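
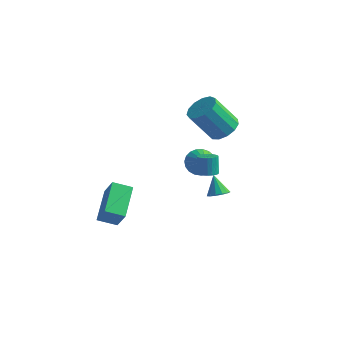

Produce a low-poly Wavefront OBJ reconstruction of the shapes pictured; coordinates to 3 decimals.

v -1.498 -2.881 -1.334
v -2.445 -3.337 -0.948
v -1.998 -1.119 -0.482
v -2.946 -1.575 -0.096
v -0.794 -3.285 -0.084
v -1.742 -3.741 0.302
v -1.295 -1.523 0.768
v -2.242 -1.979 1.154
v 1.608 2.549 -1.595
v 2.175 2.513 -1.3
v 1.092 2.991 -0.545
v 2.158 2.842 -1.447
v 1.966 3.078 -1.641
v 1.661 3.146 -1.82
v 1.338 3.025 -1.927
v 1.102 2.753 -1.929
v 1.026 2.416 -1.825
v 1.135 2.121 -1.647
v 1.394 1.963 -1.453
v 1.721 1.991 -1.304
v 2.013 2.196 -1.247
v 2.609 -0.816 2.755
v 3.136 -0.735 2.84
v 2.919 -0.364 3.831
v 2.391 -0.444 3.745
v 3.072 -0.539 2.753
v 2.855 -0.167 3.743
v 2.928 -0.39 2.665
v 2.711 -0.019 3.656
v 2.729 -0.315 2.593
v 2.512 0.057 3.584
v 2.51 -0.326 2.55
v 2.292 0.045 3.54
v 2.307 -0.422 2.541
v 2.09 -0.051 3.532
v 2.156 -0.586 2.57
v 1.939 -0.215 3.56
v 2.084 -0.79 2.63
v 1.867 -0.419 3.621
v 2.102 -0.998 2.712
v 1.885 -0.627 3.703
v 2.208 -1.175 2.801
v 1.991 -0.804 3.792
v 2.383 -1.289 2.883
v 2.166 -0.918 3.873
v 2.597 -1.322 2.942
v 2.38 -0.951 3.933
v 2.814 -1.267 2.969
v 2.596 -0.896 3.959
v 2.994 -1.134 2.958
v 2.777 -0.763 3.949
v 3.108 -0.946 2.913
v 2.891 -0.575 3.904
v 1.357 0.837 2.054
v 1.633 0.378 1.42
v 2.003 0.103 2.866
v 1.877 0.621 1.445
v 2.032 0.901 1.575
v 2.069 1.17 1.788
v 1.983 1.381 2.048
v 1.789 1.498 2.308
v 1.521 1.501 2.524
v 1.223 1.389 2.66
v 0.949 1.181 2.69
v 0.746 0.914 2.611
v 0.648 0.633 2.435
v 0.673 0.388 2.194
v 0.816 0.22 1.928
v 1.052 0.159 1.685
v 1.341 0.215 1.505
v 1.167 4.046 2.528
v 1.936 4.182 3.051
v 0.882 3.59 4.755
v 0.113 3.454 4.232
v 1.674 4.642 3.048
v 0.62 4.051 4.753
v 1.251 4.913 2.88
v 0.197 4.321 4.585
v 0.802 4.909 2.601
v -0.253 4.317 4.305
v 0.468 4.63 2.298
v -0.587 4.039 4.003
v 0.356 4.166 2.068
v -0.698 3.575 3.773
v 0.502 3.664 1.984
v -0.552 3.073 3.689
v 0.859 3.283 2.073
v -0.195 2.692 3.777
v 1.314 3.144 2.306
v 0.26 2.553 4.01
v 1.722 3.292 2.609
v 0.668 2.7 4.314
v 1.954 3.678 2.887
v 0.9 3.087 4.592
f 2 4 1
f 5 2 1
f 1 4 3
f 3 5 1
f 2 8 4
f 6 2 5
f 6 8 2
f 4 8 3
f 7 5 3
f 3 8 7
f 7 6 5
f 8 6 7
f 10 9 12
f 10 12 11
f 12 9 13
f 12 13 11
f 13 9 14
f 13 14 11
f 14 9 15
f 14 15 11
f 15 9 16
f 15 16 11
f 16 9 17
f 16 17 11
f 17 9 18
f 17 18 11
f 18 9 19
f 18 19 11
f 19 9 20
f 19 20 11
f 20 9 21
f 20 21 11
f 21 9 10
f 21 10 11
f 23 22 26
f 23 26 24
f 24 26 27
f 24 27 25
f 26 22 28
f 26 28 27
f 27 28 29
f 27 29 25
f 28 22 30
f 28 30 29
f 29 30 31
f 29 31 25
f 30 22 32
f 30 32 31
f 31 32 33
f 31 33 25
f 32 22 34
f 32 34 33
f 33 34 35
f 33 35 25
f 34 22 36
f 34 36 35
f 35 36 37
f 35 37 25
f 36 22 38
f 36 38 37
f 37 38 39
f 37 39 25
f 38 22 40
f 38 40 39
f 39 40 41
f 39 41 25
f 40 22 42
f 40 42 41
f 41 42 43
f 41 43 25
f 42 22 44
f 42 44 43
f 43 44 45
f 43 45 25
f 44 22 46
f 44 46 45
f 45 46 47
f 45 47 25
f 46 22 48
f 46 48 47
f 47 48 49
f 47 49 25
f 48 22 50
f 48 50 49
f 49 50 51
f 49 51 25
f 50 22 52
f 50 52 51
f 51 52 53
f 51 53 25
f 52 22 23
f 52 23 53
f 53 23 24
f 53 24 25
f 55 54 57
f 55 57 56
f 57 54 58
f 57 58 56
f 58 54 59
f 58 59 56
f 59 54 60
f 59 60 56
f 60 54 61
f 60 61 56
f 61 54 62
f 61 62 56
f 62 54 63
f 62 63 56
f 63 54 64
f 63 64 56
f 64 54 65
f 64 65 56
f 65 54 66
f 65 66 56
f 66 54 67
f 66 67 56
f 67 54 68
f 67 68 56
f 68 54 69
f 68 69 56
f 69 54 70
f 69 70 56
f 70 54 55
f 70 55 56
f 72 71 75
f 72 75 73
f 73 75 76
f 73 76 74
f 75 71 77
f 75 77 76
f 76 77 78
f 76 78 74
f 77 71 79
f 77 79 78
f 78 79 80
f 78 80 74
f 79 71 81
f 79 81 80
f 80 81 82
f 80 82 74
f 81 71 83
f 81 83 82
f 82 83 84
f 82 84 74
f 83 71 85
f 83 85 84
f 84 85 86
f 84 86 74
f 85 71 87
f 85 87 86
f 86 87 88
f 86 88 74
f 87 71 89
f 87 89 88
f 88 89 90
f 88 90 74
f 89 71 91
f 89 91 90
f 90 91 92
f 90 92 74
f 91 71 93
f 91 93 92
f 92 93 94
f 92 94 74
f 93 71 72
f 93 72 94
f 94 72 73
f 94 73 74



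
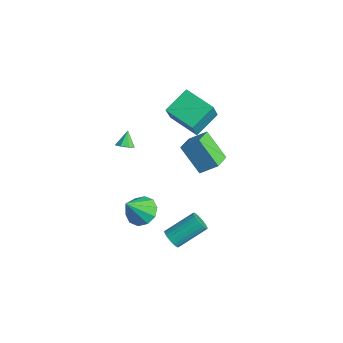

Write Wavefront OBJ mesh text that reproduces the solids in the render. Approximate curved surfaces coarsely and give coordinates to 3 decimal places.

v -4.708 3.027 2.418
v -4.151 2.342 3.986
v -5.065 4.734 3.289
v -4.507 4.05 4.858
v -2.693 3.67 1.982
v -2.135 2.986 3.551
v -3.049 5.378 2.854
v -2.492 4.693 4.422
v -3.215 -1.085 2.974
v -2.711 -0.734 3.06
v -3.725 -0.555 3.806
v -3.015 -0.542 2.751
v -3.437 -0.668 2.573
v -3.728 -1.038 2.63
v -3.719 -1.435 2.888
v -3.414 -1.628 3.198
v -2.993 -1.502 3.376
v -2.702 -1.132 3.319
v 3.789 -2.179 0.732
v 4.064 -1.891 0.194
v 4.387 -0.153 1.29
v 4.111 -0.441 1.828
v 3.813 -1.825 0.164
v 4.136 -0.087 1.26
v 3.558 -1.813 0.22
v 3.881 -0.075 1.316
v 3.338 -1.857 0.354
v 3.661 -0.119 1.451
v 3.187 -1.95 0.546
v 3.509 -0.212 1.642
v 3.127 -2.078 0.766
v 3.45 -0.34 1.863
v 3.168 -2.221 0.981
v 3.491 -0.483 2.077
v 3.304 -2.358 1.158
v 3.626 -0.62 2.254
v 3.513 -2.467 1.27
v 3.836 -0.729 2.366
v 3.764 -2.533 1.3
v 4.087 -0.795 2.396
v 4.019 -2.545 1.244
v 4.342 -0.807 2.34
v 4.239 -2.501 1.109
v 4.562 -0.763 2.206
v 4.391 -2.408 0.918
v 4.713 -0.67 2.014
v 4.45 -2.28 0.697
v 4.773 -0.542 1.794
v 4.409 -2.137 0.483
v 4.732 -0.399 1.579
v 4.274 -2 0.306
v 4.596 -0.262 1.402
v -0.236 0.933 4.339
v 0.471 1.763 5.218
v -0.997 1.992 3.952
v -0.291 2.821 4.831
v 1.171 1.379 2.789
v 1.877 2.208 3.668
v 0.409 2.437 2.402
v 1.116 3.267 3.281
v 1.979 -3.073 2.325
v 2.61 -3.683 1.804
v 2.161 -4.207 3.875
v 2.957 -3.239 2.088
v 2.93 -2.732 2.462
v 2.54 -2.355 2.783
v 1.936 -2.253 2.929
v 1.348 -2.463 2.845
v 1.001 -2.907 2.561
v 1.027 -3.414 2.187
v 1.417 -3.79 1.866
v 2.022 -3.893 1.72
f 2 4 1
f 5 2 1
f 1 4 3
f 3 5 1
f 2 8 4
f 6 2 5
f 6 8 2
f 4 8 3
f 7 5 3
f 3 8 7
f 7 6 5
f 8 6 7
f 10 9 12
f 10 12 11
f 12 9 13
f 12 13 11
f 13 9 14
f 13 14 11
f 14 9 15
f 14 15 11
f 15 9 16
f 15 16 11
f 16 9 17
f 16 17 11
f 17 9 18
f 17 18 11
f 18 9 10
f 18 10 11
f 20 19 23
f 20 23 21
f 21 23 24
f 21 24 22
f 23 19 25
f 23 25 24
f 24 25 26
f 24 26 22
f 25 19 27
f 25 27 26
f 26 27 28
f 26 28 22
f 27 19 29
f 27 29 28
f 28 29 30
f 28 30 22
f 29 19 31
f 29 31 30
f 30 31 32
f 30 32 22
f 31 19 33
f 31 33 32
f 32 33 34
f 32 34 22
f 33 19 35
f 33 35 34
f 34 35 36
f 34 36 22
f 35 19 37
f 35 37 36
f 36 37 38
f 36 38 22
f 37 19 39
f 37 39 38
f 38 39 40
f 38 40 22
f 39 19 41
f 39 41 40
f 40 41 42
f 40 42 22
f 41 19 43
f 41 43 42
f 42 43 44
f 42 44 22
f 43 19 45
f 43 45 44
f 44 45 46
f 44 46 22
f 45 19 47
f 45 47 46
f 46 47 48
f 46 48 22
f 47 19 49
f 47 49 48
f 48 49 50
f 48 50 22
f 49 19 51
f 49 51 50
f 50 51 52
f 50 52 22
f 51 19 20
f 51 20 52
f 52 20 21
f 52 21 22
f 54 56 53
f 57 54 53
f 53 56 55
f 55 57 53
f 54 60 56
f 58 54 57
f 58 60 54
f 56 60 55
f 59 57 55
f 55 60 59
f 59 58 57
f 60 58 59
f 62 61 64
f 62 64 63
f 64 61 65
f 64 65 63
f 65 61 66
f 65 66 63
f 66 61 67
f 66 67 63
f 67 61 68
f 67 68 63
f 68 61 69
f 68 69 63
f 69 61 70
f 69 70 63
f 70 61 71
f 70 71 63
f 71 61 72
f 71 72 63
f 72 61 62
f 72 62 63



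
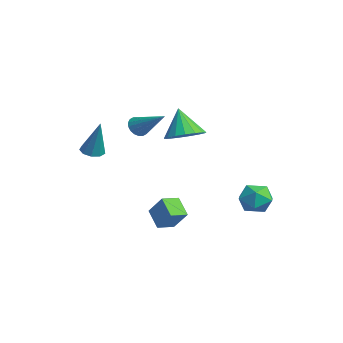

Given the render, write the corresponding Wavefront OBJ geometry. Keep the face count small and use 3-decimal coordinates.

v -2.398 1.589 1.647
v -1.676 0.833 1.919
v -3.142 1.471 3.293
v -1.448 1.277 2.054
v -1.437 1.792 2.096
v -1.647 2.261 2.035
v -2.028 2.575 1.885
v -2.495 2.664 1.68
v -2.939 2.506 1.468
v -3.259 2.138 1.297
v -3.382 1.645 1.206
v -3.28 1.138 1.216
v -2.975 0.735 1.325
v -2.539 0.527 1.508
v -2.07 0.563 1.722
v -4.226 -2.694 0.484
v -3.626 -2.927 0.296
v -3.494 -2.466 2.536
v -3.639 -2.472 0.25
v -3.926 -2.12 0.313
v -4.353 -2.037 0.457
v -4.721 -2.262 0.613
v -4.857 -2.689 0.709
v -4.698 -3.118 0.7
v -4.317 -3.349 0.59
v -3.894 -3.274 0.431
v -0.351 -0.515 -3.675
v -1.314 -0.66 -2.875
v -0.626 0.433 -3.834
v -1.589 0.288 -3.035
v 0.489 -0.088 -2.585
v -0.474 -0.233 -1.786
v 0.214 0.86 -2.745
v -0.749 0.715 -1.945
v 0.629 4.225 -2.301
v 1.128 4.918 -1.783
v 1.412 3.062 -1.497
v 1.911 3.755 -0.979
v 0.931 3.629 -0.829
v 0.448 4.348 -1.326
v 2.092 3.632 -1.954
v 1.609 4.351 -2.451
v 2.033 4.552 -1.568
v 1.315 4.55 -0.874
v 1.225 3.43 -2.406
v 0.507 3.428 -1.712
v -2.006 -0.966 2.641
v -1.605 -1.065 2.152
v -0.494 -0.074 3.699
v -1.715 -0.809 2.093
v -1.883 -0.584 2.143
v -2.075 -0.435 2.291
v -2.253 -0.391 2.509
v -2.382 -0.461 2.753
v -2.437 -0.631 2.974
v -2.407 -0.868 3.13
v -2.297 -1.124 3.189
v -2.129 -1.348 3.139
v -1.937 -1.498 2.991
v -1.759 -1.542 2.773
v -1.63 -1.472 2.53
v -1.575 -1.302 2.308
f 2 1 4
f 2 4 3
f 4 1 5
f 4 5 3
f 5 1 6
f 5 6 3
f 6 1 7
f 6 7 3
f 7 1 8
f 7 8 3
f 8 1 9
f 8 9 3
f 9 1 10
f 9 10 3
f 10 1 11
f 10 11 3
f 11 1 12
f 11 12 3
f 12 1 13
f 12 13 3
f 13 1 14
f 13 14 3
f 14 1 15
f 14 15 3
f 15 1 2
f 15 2 3
f 17 16 19
f 17 19 18
f 19 16 20
f 19 20 18
f 20 16 21
f 20 21 18
f 21 16 22
f 21 22 18
f 22 16 23
f 22 23 18
f 23 16 24
f 23 24 18
f 24 16 25
f 24 25 18
f 25 16 26
f 25 26 18
f 26 16 17
f 26 17 18
f 28 30 27
f 31 28 27
f 27 30 29
f 29 31 27
f 28 34 30
f 32 28 31
f 32 34 28
f 30 34 29
f 33 31 29
f 29 34 33
f 33 32 31
f 34 32 33
f 35 46 40
f 35 40 36
f 35 36 42
f 35 42 45
f 35 45 46
f 36 40 44
f 40 46 39
f 46 45 37
f 45 42 41
f 42 36 43
f 38 44 39
f 38 39 37
f 38 37 41
f 38 41 43
f 38 43 44
f 39 44 40
f 37 39 46
f 41 37 45
f 43 41 42
f 44 43 36
f 48 47 50
f 48 50 49
f 50 47 51
f 50 51 49
f 51 47 52
f 51 52 49
f 52 47 53
f 52 53 49
f 53 47 54
f 53 54 49
f 54 47 55
f 54 55 49
f 55 47 56
f 55 56 49
f 56 47 57
f 56 57 49
f 57 47 58
f 57 58 49
f 58 47 59
f 58 59 49
f 59 47 60
f 59 60 49
f 60 47 61
f 60 61 49
f 61 47 62
f 61 62 49
f 62 47 48
f 62 48 49



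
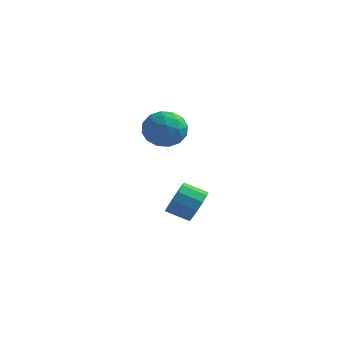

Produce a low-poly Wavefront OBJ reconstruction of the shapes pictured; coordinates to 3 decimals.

v -2.399 1.296 -2.089
v -2.141 1.71 -1.297
v -3.164 1.318 -0.759
v -3.421 0.904 -1.551
v -2.419 2.065 -1.565
v -3.441 1.672 -1.028
v -2.69 2.175 -2
v -3.712 1.783 -1.462
v -2.868 2.007 -2.463
v -3.891 1.614 -1.925
v -2.898 1.613 -2.807
v -3.92 1.22 -2.269
v -2.769 1.118 -2.923
v -3.792 0.726 -2.385
v -2.523 0.68 -2.774
v -3.545 0.288 -2.237
v -2.237 0.438 -2.408
v -3.259 0.045 -1.87
v -2.003 0.468 -1.94
v -3.025 0.076 -1.403
v -1.894 0.761 -1.52
v -2.916 0.369 -0.982
v -1.946 1.224 -1.28
v -2.968 0.832 -0.742
v -2.629 -0.465 2.833
v -1.885 -0.625 3.574
v -3.395 -1.935 3.286
v -2.651 -2.095 4.027
v -3.355 -1.308 4.142
v -2.882 -0.4 3.862
v -2.398 -2.16 2.998
v -1.925 -1.252 2.718
v -1.742 -1.672 3.676
v -2.334 -1.146 4.383
v -2.946 -1.414 2.477
v -3.538 -0.888 3.184
v -2.19 -0.416 3.164
v -3.09 -2.144 3.696
v -3.504 -1.682 3.764
v -3.067 -1.775 4.2
v -2.776 -0.284 3.333
v -2.338 -0.378 3.769
v -3.203 -0.779 4.103
v -2.942 -2.182 3.091
v -2.504 -2.276 3.527
v -2.213 -0.785 2.66
v -1.776 -0.878 3.096
v -2.077 -1.781 2.757
v -1.668 -1.125 3.659
v -2.119 -1.989 3.925
v -1.97 -2.028 3.32
v -1.692 -1.494 3.156
v -2.016 -0.816 4.075
v -2.467 -1.68 4.341
v -2.881 -1.218 4.409
v -2.602 -0.684 4.244
v -1.932 -1.432 4.135
v -2.813 -0.88 2.519
v -3.264 -1.744 2.785
v -2.678 -1.876 2.616
v -2.399 -1.342 2.451
v -3.161 -0.571 2.935
v -3.612 -1.435 3.201
v -3.588 -1.066 3.704
v -3.31 -0.532 3.54
v -3.348 -1.128 2.725
f 2 1 5
f 2 5 3
f 3 5 6
f 3 6 4
f 5 1 7
f 5 7 6
f 6 7 8
f 6 8 4
f 7 1 9
f 7 9 8
f 8 9 10
f 8 10 4
f 9 1 11
f 9 11 10
f 10 11 12
f 10 12 4
f 11 1 13
f 11 13 12
f 12 13 14
f 12 14 4
f 13 1 15
f 13 15 14
f 14 15 16
f 14 16 4
f 15 1 17
f 15 17 16
f 16 17 18
f 16 18 4
f 17 1 19
f 17 19 18
f 18 19 20
f 18 20 4
f 19 1 21
f 19 21 20
f 20 21 22
f 20 22 4
f 21 1 23
f 21 23 22
f 22 23 24
f 22 24 4
f 23 1 2
f 23 2 24
f 24 2 3
f 24 3 4
f 25 62 41
f 62 36 65
f 41 65 30
f 62 65 41
f 25 41 37
f 41 30 42
f 37 42 26
f 41 42 37
f 25 37 46
f 37 26 47
f 46 47 32
f 37 47 46
f 25 46 58
f 46 32 61
f 58 61 35
f 46 61 58
f 25 58 62
f 58 35 66
f 62 66 36
f 58 66 62
f 26 42 53
f 42 30 56
f 53 56 34
f 42 56 53
f 30 65 43
f 65 36 64
f 43 64 29
f 65 64 43
f 36 66 63
f 66 35 59
f 63 59 27
f 66 59 63
f 35 61 60
f 61 32 48
f 60 48 31
f 61 48 60
f 32 47 52
f 47 26 49
f 52 49 33
f 47 49 52
f 28 54 40
f 54 34 55
f 40 55 29
f 54 55 40
f 28 40 38
f 40 29 39
f 38 39 27
f 40 39 38
f 28 38 45
f 38 27 44
f 45 44 31
f 38 44 45
f 28 45 50
f 45 31 51
f 50 51 33
f 45 51 50
f 28 50 54
f 50 33 57
f 54 57 34
f 50 57 54
f 29 55 43
f 55 34 56
f 43 56 30
f 55 56 43
f 27 39 63
f 39 29 64
f 63 64 36
f 39 64 63
f 31 44 60
f 44 27 59
f 60 59 35
f 44 59 60
f 33 51 52
f 51 31 48
f 52 48 32
f 51 48 52
f 34 57 53
f 57 33 49
f 53 49 26
f 57 49 53



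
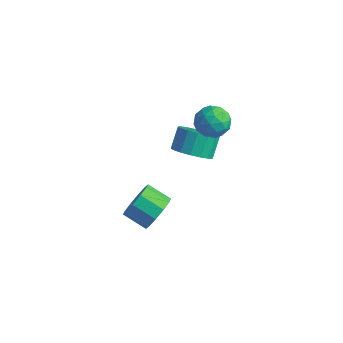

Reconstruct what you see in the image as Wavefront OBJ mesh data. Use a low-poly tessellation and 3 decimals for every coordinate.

v 0.188 -0.143 -3.147
v 0.668 -0.35 -2.271
v -0.529 -0.605 -1.677
v -1.008 -0.397 -2.553
v 0.533 0.266 -2.279
v -0.663 0.011 -1.684
v 0.266 0.726 -2.618
v -0.93 0.471 -2.023
v -0.03 0.854 -3.159
v -1.226 0.599 -2.564
v -0.243 0.601 -3.696
v -1.439 0.347 -3.101
v -0.291 0.065 -4.023
v -1.488 -0.19 -3.429
v -0.157 -0.551 -4.016
v -1.353 -0.806 -3.421
v 0.11 -1.011 -3.677
v -1.086 -1.266 -3.082
v 0.406 -1.139 -3.136
v -0.79 -1.394 -2.541
v 0.619 -0.887 -2.599
v -0.577 -1.141 -2.004
v 1.158 3.261 2.942
v 1.881 3.038 3.511
v 0.979 1.782 2.589
v 1.702 1.559 3.158
v 0.889 1.872 3.527
v 0.999 2.786 3.745
v 1.861 2.034 2.355
v 1.971 2.948 2.573
v 2.315 2.28 3.148
v 1.714 2.18 3.872
v 1.146 2.64 2.228
v 0.545 2.54 2.952
v 1.535 3.28 3.257
v 1.325 1.54 2.843
v 0.847 1.725 3.06
v 1.272 1.594 3.394
v 1.017 3.131 3.395
v 1.442 3.001 3.729
v 0.858 2.315 3.739
v 1.418 1.819 2.371
v 1.843 1.689 2.705
v 1.588 3.226 2.706
v 2.013 3.095 3.04
v 2.002 2.505 2.361
v 2.215 2.703 3.378
v 2.11 1.833 3.171
v 2.204 2.112 2.699
v 2.268 2.65 2.827
v 1.862 2.644 3.804
v 1.757 1.774 3.597
v 1.279 1.959 3.814
v 1.344 2.496 3.942
v 2.117 2.198 3.591
v 1.103 3.046 2.503
v 0.998 2.176 2.296
v 1.516 2.324 2.158
v 1.581 2.861 2.286
v 0.75 2.987 2.929
v 0.645 2.117 2.722
v 0.592 2.17 3.273
v 0.656 2.708 3.401
v 0.743 2.622 2.509
v 0.983 1.423 1.038
v 1.953 1.763 0.967
v 1.727 2.597 1.871
v 0.757 2.257 1.942
v 1.706 2.043 0.646
v 1.48 2.878 1.549
v 1.293 2.182 0.415
v 1.067 3.016 1.318
v 0.809 2.147 0.326
v 0.583 2.981 1.229
v 0.365 1.945 0.401
v 0.139 2.78 1.304
v 0.063 1.625 0.622
v -0.163 2.459 1.525
v -0.029 1.258 0.938
v -0.255 2.092 1.841
v 0.112 0.928 1.277
v -0.115 1.763 2.18
v 0.451 0.713 1.562
v 0.225 1.547 2.465
v 0.913 0.659 1.726
v 0.687 1.494 2.629
v 1.391 0.781 1.733
v 1.165 1.615 2.636
v 1.775 1.05 1.581
v 1.549 1.884 2.484
v 1.978 1.404 1.305
v 1.752 2.238 2.208
f 2 1 5
f 2 5 3
f 3 5 6
f 3 6 4
f 5 1 7
f 5 7 6
f 6 7 8
f 6 8 4
f 7 1 9
f 7 9 8
f 8 9 10
f 8 10 4
f 9 1 11
f 9 11 10
f 10 11 12
f 10 12 4
f 11 1 13
f 11 13 12
f 12 13 14
f 12 14 4
f 13 1 15
f 13 15 14
f 14 15 16
f 14 16 4
f 15 1 17
f 15 17 16
f 16 17 18
f 16 18 4
f 17 1 19
f 17 19 18
f 18 19 20
f 18 20 4
f 19 1 21
f 19 21 20
f 20 21 22
f 20 22 4
f 21 1 2
f 21 2 22
f 22 2 3
f 22 3 4
f 23 60 39
f 60 34 63
f 39 63 28
f 60 63 39
f 23 39 35
f 39 28 40
f 35 40 24
f 39 40 35
f 23 35 44
f 35 24 45
f 44 45 30
f 35 45 44
f 23 44 56
f 44 30 59
f 56 59 33
f 44 59 56
f 23 56 60
f 56 33 64
f 60 64 34
f 56 64 60
f 24 40 51
f 40 28 54
f 51 54 32
f 40 54 51
f 28 63 41
f 63 34 62
f 41 62 27
f 63 62 41
f 34 64 61
f 64 33 57
f 61 57 25
f 64 57 61
f 33 59 58
f 59 30 46
f 58 46 29
f 59 46 58
f 30 45 50
f 45 24 47
f 50 47 31
f 45 47 50
f 26 52 38
f 52 32 53
f 38 53 27
f 52 53 38
f 26 38 36
f 38 27 37
f 36 37 25
f 38 37 36
f 26 36 43
f 36 25 42
f 43 42 29
f 36 42 43
f 26 43 48
f 43 29 49
f 48 49 31
f 43 49 48
f 26 48 52
f 48 31 55
f 52 55 32
f 48 55 52
f 27 53 41
f 53 32 54
f 41 54 28
f 53 54 41
f 25 37 61
f 37 27 62
f 61 62 34
f 37 62 61
f 29 42 58
f 42 25 57
f 58 57 33
f 42 57 58
f 31 49 50
f 49 29 46
f 50 46 30
f 49 46 50
f 32 55 51
f 55 31 47
f 51 47 24
f 55 47 51
f 66 65 69
f 66 69 67
f 67 69 70
f 67 70 68
f 69 65 71
f 69 71 70
f 70 71 72
f 70 72 68
f 71 65 73
f 71 73 72
f 72 73 74
f 72 74 68
f 73 65 75
f 73 75 74
f 74 75 76
f 74 76 68
f 75 65 77
f 75 77 76
f 76 77 78
f 76 78 68
f 77 65 79
f 77 79 78
f 78 79 80
f 78 80 68
f 79 65 81
f 79 81 80
f 80 81 82
f 80 82 68
f 81 65 83
f 81 83 82
f 82 83 84
f 82 84 68
f 83 65 85
f 83 85 84
f 84 85 86
f 84 86 68
f 85 65 87
f 85 87 86
f 86 87 88
f 86 88 68
f 87 65 89
f 87 89 88
f 88 89 90
f 88 90 68
f 89 65 91
f 89 91 90
f 90 91 92
f 90 92 68
f 91 65 66
f 91 66 92
f 92 66 67
f 92 67 68



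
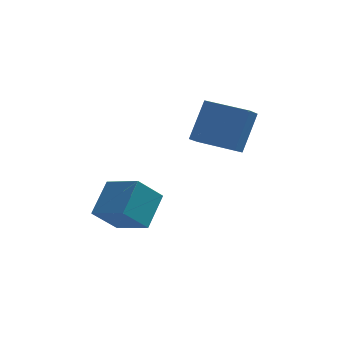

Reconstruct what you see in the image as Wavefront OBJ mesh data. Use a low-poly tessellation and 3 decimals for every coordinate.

v -2.482 -1.607 -2.958
v -3.369 -2.035 -1.949
v -1.942 -0.431 -1.983
v -2.828 -0.86 -0.974
v -1.352 -2.6 -2.386
v -2.238 -3.029 -1.377
v -0.811 -1.425 -1.411
v -1.698 -1.853 -0.402
v 0.493 1.477 -0.143
v 0.174 0.788 0.359
v 1.083 2.353 1.436
v 0.764 1.665 1.938
v 2.136 0.615 -0.278
v 1.817 -0.073 0.224
v 2.726 1.492 1.301
v 2.407 0.803 1.803
f 2 4 1
f 5 2 1
f 1 4 3
f 3 5 1
f 2 8 4
f 6 2 5
f 6 8 2
f 4 8 3
f 7 5 3
f 3 8 7
f 7 6 5
f 8 6 7
f 10 12 9
f 13 10 9
f 9 12 11
f 11 13 9
f 10 16 12
f 14 10 13
f 14 16 10
f 12 16 11
f 15 13 11
f 11 16 15
f 15 14 13
f 16 14 15



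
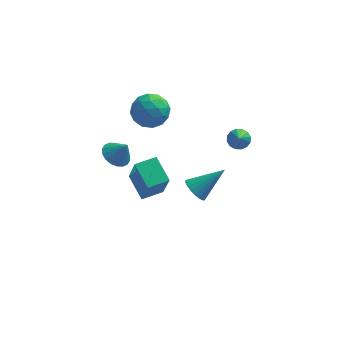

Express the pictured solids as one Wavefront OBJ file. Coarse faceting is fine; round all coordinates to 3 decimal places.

v 1.162 0.502 -2.852
v 1.655 0.612 -3.51
v 2.778 1.058 -1.548
v 1.516 0.926 -3.472
v 1.315 1.166 -3.326
v 1.088 1.291 -3.098
v 0.874 1.28 -2.828
v 0.71 1.134 -2.561
v 0.623 0.879 -2.346
v 0.63 0.558 -2.217
v 0.729 0.228 -2.199
v 0.903 -0.055 -2.293
v 1.121 -0.241 -2.485
v 1.347 -0.3 -2.739
v 1.54 -0.219 -3.013
v 1.669 -0.014 -3.26
v 1.709 0.28 -3.435
v -1.662 -3.965 1.122
v -1.323 -4.796 3.031
v -2.342 -2.685 1.8
v -2.003 -3.516 3.71
v -0.557 -3.404 1.17
v -0.218 -4.235 3.08
v -1.237 -2.124 1.849
v -0.898 -2.955 3.758
v 3.502 1.079 1.235
v 4.148 1.164 1.342
v 3.438 -0.259 2.665
v 3.993 1.39 1.547
v 3.708 1.532 1.668
v 3.367 1.554 1.673
v 3.062 1.448 1.56
v 2.875 1.243 1.36
v 2.856 0.995 1.127
v 3.01 0.769 0.922
v 3.296 0.626 0.801
v 3.637 0.604 0.797
v 3.942 0.71 0.909
v 4.129 0.915 1.109
v -3.161 1.536 -0.639
v -2.528 1.105 -1.093
v -2.519 1.364 0.419
v -2.405 1.481 -1.106
v -2.432 1.869 -1.027
v -2.603 2.19 -0.871
v -2.885 2.382 -0.669
v -3.221 2.406 -0.461
v -3.545 2.258 -0.289
v -3.794 1.967 -0.186
v -3.917 1.591 -0.172
v -3.89 1.204 -0.252
v -3.719 0.882 -0.408
v -3.437 0.691 -0.61
v -3.101 0.666 -0.817
v -2.776 0.814 -0.99
v -1.448 3.978 2.486
v -0.397 3.468 2.34
v -2.203 2.792 1.2
v -1.152 2.282 1.054
v -1.738 2.143 2.066
v -1.271 2.876 2.86
v -1.329 3.384 0.68
v -0.862 4.117 1.474
v -0.323 3.101 1.223
v -0.576 2.333 2.079
v -2.024 3.927 1.461
v -2.277 3.159 2.317
v -0.856 3.827 2.526
v -1.744 2.433 1.014
v -2.088 2.351 1.609
v -1.471 2.051 1.523
v -1.37 3.479 2.832
v -0.752 3.179 2.746
v -1.541 2.4 2.585
v -1.848 3.081 0.794
v -1.23 2.781 0.708
v -1.129 4.209 2.017
v -0.512 3.909 1.931
v -1.059 3.86 0.955
v -0.195 3.311 1.783
v -0.639 2.614 1.027
v -0.743 3.262 0.808
v -0.468 3.693 1.275
v -0.344 2.86 2.287
v -0.788 2.163 1.531
v -1.132 2.081 2.126
v -0.858 2.512 2.593
v -0.3 2.645 1.63
v -1.812 4.097 2.009
v -2.256 3.4 1.253
v -1.742 3.748 0.947
v -1.468 4.179 1.414
v -1.961 3.646 2.513
v -2.405 2.949 1.757
v -2.132 2.567 2.265
v -1.857 2.998 2.732
v -2.3 3.615 1.91
f 2 1 4
f 2 4 3
f 4 1 5
f 4 5 3
f 5 1 6
f 5 6 3
f 6 1 7
f 6 7 3
f 7 1 8
f 7 8 3
f 8 1 9
f 8 9 3
f 9 1 10
f 9 10 3
f 10 1 11
f 10 11 3
f 11 1 12
f 11 12 3
f 12 1 13
f 12 13 3
f 13 1 14
f 13 14 3
f 14 1 15
f 14 15 3
f 15 1 16
f 15 16 3
f 16 1 17
f 16 17 3
f 17 1 2
f 17 2 3
f 19 21 18
f 22 19 18
f 18 21 20
f 20 22 18
f 19 25 21
f 23 19 22
f 23 25 19
f 21 25 20
f 24 22 20
f 20 25 24
f 24 23 22
f 25 23 24
f 27 26 29
f 27 29 28
f 29 26 30
f 29 30 28
f 30 26 31
f 30 31 28
f 31 26 32
f 31 32 28
f 32 26 33
f 32 33 28
f 33 26 34
f 33 34 28
f 34 26 35
f 34 35 28
f 35 26 36
f 35 36 28
f 36 26 37
f 36 37 28
f 37 26 38
f 37 38 28
f 38 26 39
f 38 39 28
f 39 26 27
f 39 27 28
f 41 40 43
f 41 43 42
f 43 40 44
f 43 44 42
f 44 40 45
f 44 45 42
f 45 40 46
f 45 46 42
f 46 40 47
f 46 47 42
f 47 40 48
f 47 48 42
f 48 40 49
f 48 49 42
f 49 40 50
f 49 50 42
f 50 40 51
f 50 51 42
f 51 40 52
f 51 52 42
f 52 40 53
f 52 53 42
f 53 40 54
f 53 54 42
f 54 40 55
f 54 55 42
f 55 40 41
f 55 41 42
f 56 93 72
f 93 67 96
f 72 96 61
f 93 96 72
f 56 72 68
f 72 61 73
f 68 73 57
f 72 73 68
f 56 68 77
f 68 57 78
f 77 78 63
f 68 78 77
f 56 77 89
f 77 63 92
f 89 92 66
f 77 92 89
f 56 89 93
f 89 66 97
f 93 97 67
f 89 97 93
f 57 73 84
f 73 61 87
f 84 87 65
f 73 87 84
f 61 96 74
f 96 67 95
f 74 95 60
f 96 95 74
f 67 97 94
f 97 66 90
f 94 90 58
f 97 90 94
f 66 92 91
f 92 63 79
f 91 79 62
f 92 79 91
f 63 78 83
f 78 57 80
f 83 80 64
f 78 80 83
f 59 85 71
f 85 65 86
f 71 86 60
f 85 86 71
f 59 71 69
f 71 60 70
f 69 70 58
f 71 70 69
f 59 69 76
f 69 58 75
f 76 75 62
f 69 75 76
f 59 76 81
f 76 62 82
f 81 82 64
f 76 82 81
f 59 81 85
f 81 64 88
f 85 88 65
f 81 88 85
f 60 86 74
f 86 65 87
f 74 87 61
f 86 87 74
f 58 70 94
f 70 60 95
f 94 95 67
f 70 95 94
f 62 75 91
f 75 58 90
f 91 90 66
f 75 90 91
f 64 82 83
f 82 62 79
f 83 79 63
f 82 79 83
f 65 88 84
f 88 64 80
f 84 80 57
f 88 80 84



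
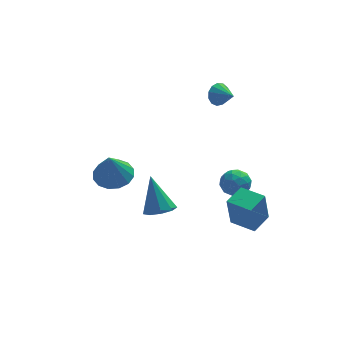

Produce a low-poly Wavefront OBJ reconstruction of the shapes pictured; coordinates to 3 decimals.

v 2.635 3.484 2.881
v 3.123 3.591 2.322
v 3.285 2.596 3.279
v 3.256 3.832 2.644
v 3.191 3.962 3.04
v 2.949 3.94 3.387
v 2.608 3.774 3.572
v 2.276 3.515 3.539
v 2.057 3.247 3.296
v 2.022 3.054 2.922
v 2.182 2.997 2.535
v 2.485 3.095 2.258
v 2.836 3.317 2.178
v 2.587 1.168 -3.05
v 3.414 1.533 -3.083
v 2.946 0.467 -1.817
v 3.773 0.832 -1.85
v 3.055 1.353 -1.676
v 2.833 1.787 -2.438
v 3.527 0.213 -2.462
v 3.305 0.647 -3.224
v 3.995 0.943 -2.719
v 3.703 1.648 -2.233
v 2.657 0.352 -2.667
v 2.365 1.057 -2.181
v 2.969 1.412 -3.175
v 3.391 0.588 -1.725
v 2.969 0.894 -1.623
v 3.455 1.109 -1.642
v 2.628 1.561 -2.796
v 3.114 1.776 -2.815
v 2.902 1.67 -1.988
v 3.246 0.224 -2.085
v 3.732 0.439 -2.104
v 2.905 0.891 -3.258
v 3.391 1.106 -3.277
v 3.458 0.33 -2.912
v 3.796 1.28 -2.98
v 4.007 0.868 -2.256
v 3.863 0.504 -2.615
v 3.733 0.759 -3.063
v 3.625 1.694 -2.695
v 3.836 1.282 -1.97
v 3.413 1.588 -1.868
v 3.283 1.843 -2.315
v 3.966 1.347 -2.481
v 2.524 0.718 -2.93
v 2.735 0.306 -2.205
v 3.077 0.157 -2.585
v 2.947 0.412 -3.032
v 2.353 1.132 -2.644
v 2.564 0.72 -1.92
v 2.627 1.241 -1.837
v 2.497 1.496 -2.285
v 2.394 0.653 -2.419
v -1.346 -2.918 -1.024
v -0.486 -3.021 -0.822
v -1.694 -2.002 0.924
v -0.573 -2.482 -1.091
v -1.023 -2.147 -1.329
v -1.623 -2.173 -1.424
v -2.095 -2.548 -1.332
v -2.215 -3.096 -1.095
v -1.93 -3.561 -0.825
v -1.371 -3.725 -0.648
v -0.801 -3.512 -0.647
v -3.398 -0.433 0.062
v -2.573 0.172 0.409
v -3.682 -1.087 1.878
v -3.023 0.5 0.457
v -3.574 0.578 0.399
v -4.077 0.385 0.251
v -4.399 -0.027 0.052
v -4.452 -0.548 -0.144
v -4.223 -1.038 -0.284
v -3.772 -1.366 -0.332
v -3.222 -1.444 -0.274
v -2.718 -1.251 -0.126
v -2.397 -0.839 0.073
v -2.344 -0.318 0.269
v 2.217 -3.178 -2.174
v 1.937 -3.476 -0.277
v 3.096 -2.261 -1.9
v 2.816 -2.558 -0.003
v 3.264 -4.182 -2.177
v 2.984 -4.479 -0.28
v 4.143 -3.264 -1.903
v 3.863 -3.562 -0.006
f 2 1 4
f 2 4 3
f 4 1 5
f 4 5 3
f 5 1 6
f 5 6 3
f 6 1 7
f 6 7 3
f 7 1 8
f 7 8 3
f 8 1 9
f 8 9 3
f 9 1 10
f 9 10 3
f 10 1 11
f 10 11 3
f 11 1 12
f 11 12 3
f 12 1 13
f 12 13 3
f 13 1 2
f 13 2 3
f 14 51 30
f 51 25 54
f 30 54 19
f 51 54 30
f 14 30 26
f 30 19 31
f 26 31 15
f 30 31 26
f 14 26 35
f 26 15 36
f 35 36 21
f 26 36 35
f 14 35 47
f 35 21 50
f 47 50 24
f 35 50 47
f 14 47 51
f 47 24 55
f 51 55 25
f 47 55 51
f 15 31 42
f 31 19 45
f 42 45 23
f 31 45 42
f 19 54 32
f 54 25 53
f 32 53 18
f 54 53 32
f 25 55 52
f 55 24 48
f 52 48 16
f 55 48 52
f 24 50 49
f 50 21 37
f 49 37 20
f 50 37 49
f 21 36 41
f 36 15 38
f 41 38 22
f 36 38 41
f 17 43 29
f 43 23 44
f 29 44 18
f 43 44 29
f 17 29 27
f 29 18 28
f 27 28 16
f 29 28 27
f 17 27 34
f 27 16 33
f 34 33 20
f 27 33 34
f 17 34 39
f 34 20 40
f 39 40 22
f 34 40 39
f 17 39 43
f 39 22 46
f 43 46 23
f 39 46 43
f 18 44 32
f 44 23 45
f 32 45 19
f 44 45 32
f 16 28 52
f 28 18 53
f 52 53 25
f 28 53 52
f 20 33 49
f 33 16 48
f 49 48 24
f 33 48 49
f 22 40 41
f 40 20 37
f 41 37 21
f 40 37 41
f 23 46 42
f 46 22 38
f 42 38 15
f 46 38 42
f 57 56 59
f 57 59 58
f 59 56 60
f 59 60 58
f 60 56 61
f 60 61 58
f 61 56 62
f 61 62 58
f 62 56 63
f 62 63 58
f 63 56 64
f 63 64 58
f 64 56 65
f 64 65 58
f 65 56 66
f 65 66 58
f 66 56 57
f 66 57 58
f 68 67 70
f 68 70 69
f 70 67 71
f 70 71 69
f 71 67 72
f 71 72 69
f 72 67 73
f 72 73 69
f 73 67 74
f 73 74 69
f 74 67 75
f 74 75 69
f 75 67 76
f 75 76 69
f 76 67 77
f 76 77 69
f 77 67 78
f 77 78 69
f 78 67 79
f 78 79 69
f 79 67 80
f 79 80 69
f 80 67 68
f 80 68 69
f 82 84 81
f 85 82 81
f 81 84 83
f 83 85 81
f 82 88 84
f 86 82 85
f 86 88 82
f 84 88 83
f 87 85 83
f 83 88 87
f 87 86 85
f 88 86 87



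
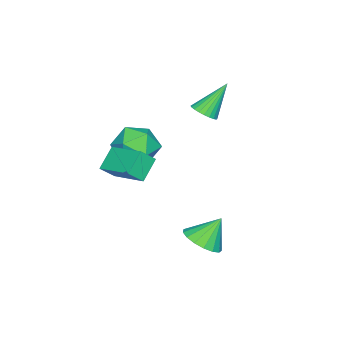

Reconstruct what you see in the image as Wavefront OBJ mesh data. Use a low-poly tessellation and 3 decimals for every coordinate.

v 3.123 3.559 -4.362
v 3.737 4.383 -4.431
v 2.457 4.161 -3.098
v 3.342 4.508 -4.698
v 2.897 4.414 -4.889
v 2.504 4.125 -4.959
v 2.253 3.706 -4.892
v 2.201 3.254 -4.703
v 2.36 2.871 -4.437
v 2.695 2.646 -4.153
v 3.127 2.63 -3.917
v 3.559 2.827 -3.783
v 3.891 3.191 -3.781
v 4.047 3.64 -3.913
v 3.991 4.07 -4.147
v -1.437 1.268 0.85
v -1.053 0.833 1.277
v -2.443 1.952 2.45
v -0.895 1.065 1.278
v -0.818 1.328 1.214
v -0.836 1.581 1.094
v -0.945 1.787 0.937
v -1.13 1.914 0.767
v -1.36 1.942 0.61
v -1.603 1.868 0.489
v -1.82 1.703 0.423
v -1.979 1.471 0.422
v -2.055 1.208 0.486
v -2.037 0.955 0.606
v -1.928 0.749 0.763
v -1.744 0.622 0.933
v -1.513 0.594 1.09
v -1.271 0.668 1.211
v 0.194 -0.72 -1.197
v 1.272 -0.23 -1.566
v 1.088 -1.45 0.446
v 2.166 -0.96 0.077
v 1.24 -0.219 0.442
v 0.688 0.232 -0.573
v 1.672 -1.912 -0.547
v 1.12 -1.461 -1.562
v 2.186 -0.966 -1.164
v 1.919 0.08 -0.553
v 0.441 -1.76 -0.567
v 0.174 -0.714 0.044
v 3.876 -0.423 -0.913
v 2.877 -0.354 -0.038
v 4.54 1.406 -0.299
v 3.541 1.474 0.576
v 4.439 -0.854 -0.236
v 3.44 -0.786 0.639
v 5.103 0.974 0.378
v 4.104 1.043 1.253
f 2 1 4
f 2 4 3
f 4 1 5
f 4 5 3
f 5 1 6
f 5 6 3
f 6 1 7
f 6 7 3
f 7 1 8
f 7 8 3
f 8 1 9
f 8 9 3
f 9 1 10
f 9 10 3
f 10 1 11
f 10 11 3
f 11 1 12
f 11 12 3
f 12 1 13
f 12 13 3
f 13 1 14
f 13 14 3
f 14 1 15
f 14 15 3
f 15 1 2
f 15 2 3
f 17 16 19
f 17 19 18
f 19 16 20
f 19 20 18
f 20 16 21
f 20 21 18
f 21 16 22
f 21 22 18
f 22 16 23
f 22 23 18
f 23 16 24
f 23 24 18
f 24 16 25
f 24 25 18
f 25 16 26
f 25 26 18
f 26 16 27
f 26 27 18
f 27 16 28
f 27 28 18
f 28 16 29
f 28 29 18
f 29 16 30
f 29 30 18
f 30 16 31
f 30 31 18
f 31 16 32
f 31 32 18
f 32 16 33
f 32 33 18
f 33 16 17
f 33 17 18
f 34 45 39
f 34 39 35
f 34 35 41
f 34 41 44
f 34 44 45
f 35 39 43
f 39 45 38
f 45 44 36
f 44 41 40
f 41 35 42
f 37 43 38
f 37 38 36
f 37 36 40
f 37 40 42
f 37 42 43
f 38 43 39
f 36 38 45
f 40 36 44
f 42 40 41
f 43 42 35
f 47 49 46
f 50 47 46
f 46 49 48
f 48 50 46
f 47 53 49
f 51 47 50
f 51 53 47
f 49 53 48
f 52 50 48
f 48 53 52
f 52 51 50
f 53 51 52



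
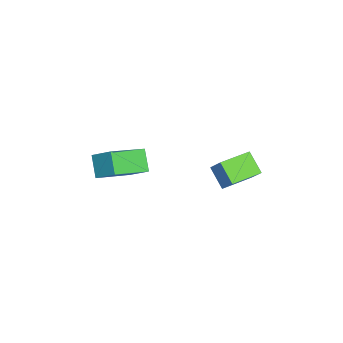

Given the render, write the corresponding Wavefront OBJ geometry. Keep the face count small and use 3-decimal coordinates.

v -1.888 1.28 -0.017
v -1.383 1.623 0.787
v -1.134 1.697 -0.669
v -0.629 2.04 0.136
v -1.171 0.08 0.044
v -0.666 0.423 0.849
v -0.417 0.497 -0.607
v 0.088 0.84 0.197
v -1.867 -4.545 0.394
v -1.406 -3.802 1.046
v -2.847 -3.186 -0.46
v -2.387 -2.444 0.193
v -1.073 -4.416 -0.313
v -0.613 -3.674 0.34
v -2.054 -3.058 -1.166
v -1.593 -2.315 -0.514
f 2 4 1
f 5 2 1
f 1 4 3
f 3 5 1
f 2 8 4
f 6 2 5
f 6 8 2
f 4 8 3
f 7 5 3
f 3 8 7
f 7 6 5
f 8 6 7
f 10 12 9
f 13 10 9
f 9 12 11
f 11 13 9
f 10 16 12
f 14 10 13
f 14 16 10
f 12 16 11
f 15 13 11
f 11 16 15
f 15 14 13
f 16 14 15



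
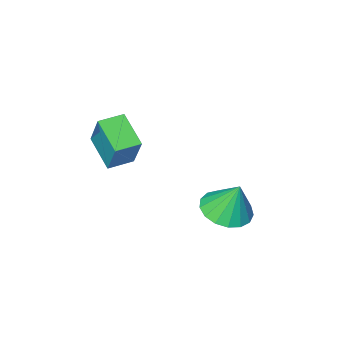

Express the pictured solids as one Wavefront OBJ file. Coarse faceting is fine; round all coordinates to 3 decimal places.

v -0.791 3.113 -2.312
v -0.241 4.033 -2.511
v -1.049 3.607 -0.748
v -0.734 4.154 -2.631
v -1.24 4.037 -2.677
v -1.644 3.708 -2.64
v -1.852 3.242 -2.528
v -1.816 2.748 -2.366
v -1.546 2.337 -2.192
v -1.103 2.104 -2.045
v -0.589 2.102 -1.959
v -0.12 2.332 -1.955
v 0.194 2.741 -2.032
v 0.283 3.235 -2.173
v 0.126 3.701 -2.346
v 2.563 0.671 2.053
v 2.692 1.457 3.601
v 2.684 2.072 1.332
v 2.813 2.857 2.88
v 3.627 0.563 2.02
v 3.756 1.348 3.568
v 3.748 1.963 1.299
v 3.877 2.749 2.847
f 2 1 4
f 2 4 3
f 4 1 5
f 4 5 3
f 5 1 6
f 5 6 3
f 6 1 7
f 6 7 3
f 7 1 8
f 7 8 3
f 8 1 9
f 8 9 3
f 9 1 10
f 9 10 3
f 10 1 11
f 10 11 3
f 11 1 12
f 11 12 3
f 12 1 13
f 12 13 3
f 13 1 14
f 13 14 3
f 14 1 15
f 14 15 3
f 15 1 2
f 15 2 3
f 17 19 16
f 20 17 16
f 16 19 18
f 18 20 16
f 17 23 19
f 21 17 20
f 21 23 17
f 19 23 18
f 22 20 18
f 18 23 22
f 22 21 20
f 23 21 22



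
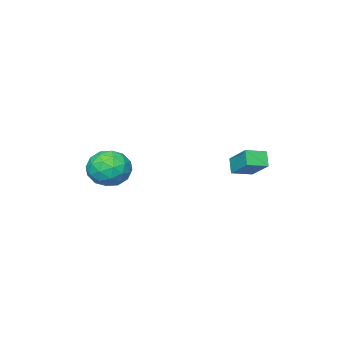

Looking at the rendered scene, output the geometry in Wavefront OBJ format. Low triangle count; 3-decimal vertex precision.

v 1.609 -2.144 -3.329
v 2.666 -2.299 -2.764
v 0.694 -3.081 -1.876
v 1.751 -3.236 -1.311
v 1.271 -2.13 -1.402
v 1.837 -1.551 -2.3
v 1.523 -3.829 -2.34
v 2.089 -3.25 -3.238
v 2.613 -3.341 -2.152
v 2.458 -2.291 -1.573
v 0.902 -3.089 -3.067
v 0.747 -2.039 -2.488
v 2.218 -2.139 -3.174
v 1.142 -3.241 -1.466
v 0.86 -2.591 -1.52
v 1.481 -2.682 -1.187
v 1.731 -1.699 -2.902
v 2.352 -1.791 -2.569
v 1.532 -1.691 -1.769
v 1.008 -3.589 -2.071
v 1.629 -3.681 -1.738
v 1.879 -2.698 -3.453
v 2.5 -2.789 -3.12
v 1.828 -3.689 -2.871
v 2.808 -2.843 -2.482
v 2.27 -3.394 -1.628
v 2.136 -3.742 -2.233
v 2.469 -3.402 -2.76
v 2.717 -2.226 -2.141
v 2.179 -2.776 -1.287
v 1.897 -2.126 -1.341
v 2.229 -1.786 -1.869
v 2.685 -2.838 -1.782
v 1.181 -2.604 -3.353
v 0.643 -3.154 -2.499
v 1.131 -3.594 -2.771
v 1.463 -3.254 -3.299
v 1.09 -1.986 -3.012
v 0.552 -2.537 -2.158
v 0.891 -1.978 -1.88
v 1.224 -1.638 -2.407
v 0.675 -2.542 -2.858
v -1.886 2.021 -1.32
v -1.566 3.369 -0.318
v -2.918 2.444 -1.559
v -2.597 3.792 -0.556
v -1.523 2.488 -2.064
v -1.202 3.836 -1.061
v -2.554 2.911 -2.302
v -2.234 4.259 -1.3
f 1 38 17
f 38 12 41
f 17 41 6
f 38 41 17
f 1 17 13
f 17 6 18
f 13 18 2
f 17 18 13
f 1 13 22
f 13 2 23
f 22 23 8
f 13 23 22
f 1 22 34
f 22 8 37
f 34 37 11
f 22 37 34
f 1 34 38
f 34 11 42
f 38 42 12
f 34 42 38
f 2 18 29
f 18 6 32
f 29 32 10
f 18 32 29
f 6 41 19
f 41 12 40
f 19 40 5
f 41 40 19
f 12 42 39
f 42 11 35
f 39 35 3
f 42 35 39
f 11 37 36
f 37 8 24
f 36 24 7
f 37 24 36
f 8 23 28
f 23 2 25
f 28 25 9
f 23 25 28
f 4 30 16
f 30 10 31
f 16 31 5
f 30 31 16
f 4 16 14
f 16 5 15
f 14 15 3
f 16 15 14
f 4 14 21
f 14 3 20
f 21 20 7
f 14 20 21
f 4 21 26
f 21 7 27
f 26 27 9
f 21 27 26
f 4 26 30
f 26 9 33
f 30 33 10
f 26 33 30
f 5 31 19
f 31 10 32
f 19 32 6
f 31 32 19
f 3 15 39
f 15 5 40
f 39 40 12
f 15 40 39
f 7 20 36
f 20 3 35
f 36 35 11
f 20 35 36
f 9 27 28
f 27 7 24
f 28 24 8
f 27 24 28
f 10 33 29
f 33 9 25
f 29 25 2
f 33 25 29
f 44 46 43
f 47 44 43
f 43 46 45
f 45 47 43
f 44 50 46
f 48 44 47
f 48 50 44
f 46 50 45
f 49 47 45
f 45 50 49
f 49 48 47
f 50 48 49



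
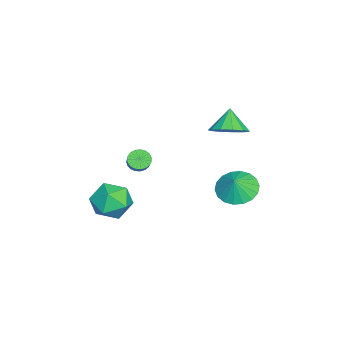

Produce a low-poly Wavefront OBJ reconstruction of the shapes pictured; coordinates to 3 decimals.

v -3.727 -1.861 0.5
v -3.386 -1.712 0.068
v -2.571 -1.491 0.789
v -2.913 -1.639 1.22
v -3.49 -1.506 0.122
v -2.675 -1.285 0.843
v -3.635 -1.361 0.242
v -2.82 -1.14 0.962
v -3.796 -1.302 0.406
v -2.981 -1.081 1.126
v -3.945 -1.341 0.586
v -3.13 -1.12 1.306
v -4.056 -1.469 0.751
v -3.241 -1.248 1.472
v -4.111 -1.664 0.873
v -3.296 -1.443 1.594
v -4.099 -1.894 0.93
v -3.284 -1.673 1.651
v -4.023 -2.118 0.913
v -3.208 -1.897 1.634
v -3.896 -2.297 0.825
v -3.081 -2.076 1.545
v -3.74 -2.401 0.68
v -2.925 -2.18 1.4
v -3.582 -2.412 0.504
v -2.767 -2.191 1.224
v -3.448 -2.327 0.327
v -2.634 -2.106 1.048
v -3.363 -2.161 0.18
v -2.549 -1.94 0.901
v -3.341 -1.944 0.089
v -2.527 -1.723 0.809
v -2.407 3.004 0.218
v -1.648 2.537 -0.299
v -1.873 2.936 1.062
v -1.537 2.981 -0.333
v -1.599 3.429 -0.259
v -1.821 3.793 -0.09
v -2.158 4 0.141
v -2.545 4.01 0.386
v -2.905 3.821 0.598
v -3.166 3.47 0.736
v -3.276 3.026 0.77
v -3.214 2.578 0.696
v -2.993 2.214 0.526
v -2.655 2.007 0.296
v -2.268 1.997 0.051
v -1.909 2.186 -0.162
v -3.389 2.438 3.358
v -2.665 2.717 3.924
v -4.151 2.342 4.382
v -2.923 3.168 3.774
v -3.329 3.387 3.492
v -3.754 3.305 3.168
v -4.063 2.948 2.904
v -4.158 2.429 2.784
v -4.009 1.913 2.847
v -3.663 1.564 3.072
v -3.229 1.492 3.388
v -2.847 1.721 3.694
v -2.636 2.177 3.894
v -1.823 -2.009 -0.066
v -0.91 -1.828 -0.698
v -2.17 -3.532 -1.002
v -1.257 -3.351 -1.634
v -1.144 -3.627 -0.55
v -0.93 -2.687 0.029
v -2.15 -2.673 -1.729
v -1.936 -1.733 -1.15
v -1.113 -2.239 -1.726
v -0.491 -2.828 -0.997
v -2.589 -2.532 -0.703
v -1.967 -3.121 0.026
f 2 1 5
f 2 5 3
f 3 5 6
f 3 6 4
f 5 1 7
f 5 7 6
f 6 7 8
f 6 8 4
f 7 1 9
f 7 9 8
f 8 9 10
f 8 10 4
f 9 1 11
f 9 11 10
f 10 11 12
f 10 12 4
f 11 1 13
f 11 13 12
f 12 13 14
f 12 14 4
f 13 1 15
f 13 15 14
f 14 15 16
f 14 16 4
f 15 1 17
f 15 17 16
f 16 17 18
f 16 18 4
f 17 1 19
f 17 19 18
f 18 19 20
f 18 20 4
f 19 1 21
f 19 21 20
f 20 21 22
f 20 22 4
f 21 1 23
f 21 23 22
f 22 23 24
f 22 24 4
f 23 1 25
f 23 25 24
f 24 25 26
f 24 26 4
f 25 1 27
f 25 27 26
f 26 27 28
f 26 28 4
f 27 1 29
f 27 29 28
f 28 29 30
f 28 30 4
f 29 1 31
f 29 31 30
f 30 31 32
f 30 32 4
f 31 1 2
f 31 2 32
f 32 2 3
f 32 3 4
f 34 33 36
f 34 36 35
f 36 33 37
f 36 37 35
f 37 33 38
f 37 38 35
f 38 33 39
f 38 39 35
f 39 33 40
f 39 40 35
f 40 33 41
f 40 41 35
f 41 33 42
f 41 42 35
f 42 33 43
f 42 43 35
f 43 33 44
f 43 44 35
f 44 33 45
f 44 45 35
f 45 33 46
f 45 46 35
f 46 33 47
f 46 47 35
f 47 33 48
f 47 48 35
f 48 33 34
f 48 34 35
f 50 49 52
f 50 52 51
f 52 49 53
f 52 53 51
f 53 49 54
f 53 54 51
f 54 49 55
f 54 55 51
f 55 49 56
f 55 56 51
f 56 49 57
f 56 57 51
f 57 49 58
f 57 58 51
f 58 49 59
f 58 59 51
f 59 49 60
f 59 60 51
f 60 49 61
f 60 61 51
f 61 49 50
f 61 50 51
f 62 73 67
f 62 67 63
f 62 63 69
f 62 69 72
f 62 72 73
f 63 67 71
f 67 73 66
f 73 72 64
f 72 69 68
f 69 63 70
f 65 71 66
f 65 66 64
f 65 64 68
f 65 68 70
f 65 70 71
f 66 71 67
f 64 66 73
f 68 64 72
f 70 68 69
f 71 70 63



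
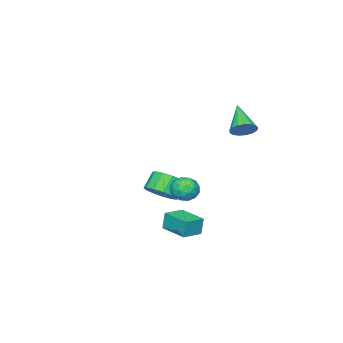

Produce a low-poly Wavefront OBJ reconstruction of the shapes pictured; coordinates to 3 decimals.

v 3.6 3.56 0.123
v 4.28 3.372 0.367
v 3.12 2.648 0.753
v 3.8 2.46 0.997
v 3.482 3.094 1.231
v 3.779 3.657 0.841
v 3.621 2.363 0.279
v 3.918 2.926 -0.111
v 4.293 2.631 0.463
v 4.207 3.083 1.052
v 3.193 2.937 0.068
v 3.107 3.389 0.657
v 3.982 3.546 0.189
v 3.418 2.474 0.931
v 3.231 2.847 1.068
v 3.631 2.736 1.211
v 3.688 3.714 0.468
v 4.087 3.603 0.612
v 3.619 3.44 1.119
v 3.313 2.417 0.508
v 3.712 2.306 0.652
v 3.769 3.284 -0.091
v 4.169 3.173 0.052
v 3.781 2.58 0.001
v 4.389 3 0.39
v 4.107 2.464 0.76
v 4.002 2.407 0.338
v 4.176 2.738 0.109
v 4.339 3.265 0.735
v 4.057 2.729 1.106
v 3.87 3.102 1.243
v 4.044 3.433 1.014
v 4.347 2.83 0.792
v 3.343 3.291 0.014
v 3.061 2.755 0.385
v 3.356 2.587 0.106
v 3.53 2.918 -0.123
v 3.293 3.556 0.36
v 3.011 3.02 0.73
v 3.224 3.282 1.011
v 3.398 3.613 0.782
v 3.053 3.19 0.328
v -0.212 3.287 3.211
v 0.163 2.757 2.977
v -1.068 2.193 4.309
v 0.34 2.873 3.23
v 0.391 3.084 3.48
v 0.303 3.341 3.667
v 0.097 3.586 3.751
v -0.179 3.762 3.711
v -0.463 3.829 3.556
v -0.69 3.772 3.322
v -0.807 3.604 3.063
v -0.787 3.363 2.838
v -0.636 3.105 2.699
v -0.388 2.888 2.677
v -0.099 2.763 2.777
v -0.89 -2.525 -2.963
v -0.391 -1.891 -2.5
v -1.131 -1.942 -1.634
v -1.63 -2.575 -2.097
v -0.742 -1.624 -2.784
v -1.482 -1.675 -1.918
v -1.14 -1.643 -3.125
v -1.879 -1.694 -2.258
v -1.459 -1.942 -3.414
v -2.198 -1.993 -2.548
v -1.597 -2.426 -3.56
v -2.336 -2.477 -2.694
v -1.511 -2.941 -3.517
v -2.25 -2.992 -2.651
v -1.227 -3.324 -3.298
v -1.967 -3.375 -2.431
v -0.837 -3.453 -2.972
v -1.577 -3.504 -2.106
v -0.464 -3.287 -2.644
v -1.203 -3.338 -1.778
v -0.226 -2.879 -2.417
v -0.966 -2.93 -1.551
v -0.199 -2.359 -2.364
v -0.938 -2.409 -1.497
v 0.849 0.256 -3.662
v 0.736 0.312 -2.67
v 1.051 1.771 -3.724
v 0.939 1.827 -2.732
v 1.961 0.113 -3.528
v 1.849 0.169 -2.536
v 2.164 1.628 -3.59
v 2.051 1.684 -2.598
f 1 38 17
f 38 12 41
f 17 41 6
f 38 41 17
f 1 17 13
f 17 6 18
f 13 18 2
f 17 18 13
f 1 13 22
f 13 2 23
f 22 23 8
f 13 23 22
f 1 22 34
f 22 8 37
f 34 37 11
f 22 37 34
f 1 34 38
f 34 11 42
f 38 42 12
f 34 42 38
f 2 18 29
f 18 6 32
f 29 32 10
f 18 32 29
f 6 41 19
f 41 12 40
f 19 40 5
f 41 40 19
f 12 42 39
f 42 11 35
f 39 35 3
f 42 35 39
f 11 37 36
f 37 8 24
f 36 24 7
f 37 24 36
f 8 23 28
f 23 2 25
f 28 25 9
f 23 25 28
f 4 30 16
f 30 10 31
f 16 31 5
f 30 31 16
f 4 16 14
f 16 5 15
f 14 15 3
f 16 15 14
f 4 14 21
f 14 3 20
f 21 20 7
f 14 20 21
f 4 21 26
f 21 7 27
f 26 27 9
f 21 27 26
f 4 26 30
f 26 9 33
f 30 33 10
f 26 33 30
f 5 31 19
f 31 10 32
f 19 32 6
f 31 32 19
f 3 15 39
f 15 5 40
f 39 40 12
f 15 40 39
f 7 20 36
f 20 3 35
f 36 35 11
f 20 35 36
f 9 27 28
f 27 7 24
f 28 24 8
f 27 24 28
f 10 33 29
f 33 9 25
f 29 25 2
f 33 25 29
f 44 43 46
f 44 46 45
f 46 43 47
f 46 47 45
f 47 43 48
f 47 48 45
f 48 43 49
f 48 49 45
f 49 43 50
f 49 50 45
f 50 43 51
f 50 51 45
f 51 43 52
f 51 52 45
f 52 43 53
f 52 53 45
f 53 43 54
f 53 54 45
f 54 43 55
f 54 55 45
f 55 43 56
f 55 56 45
f 56 43 57
f 56 57 45
f 57 43 44
f 57 44 45
f 59 58 62
f 59 62 60
f 60 62 63
f 60 63 61
f 62 58 64
f 62 64 63
f 63 64 65
f 63 65 61
f 64 58 66
f 64 66 65
f 65 66 67
f 65 67 61
f 66 58 68
f 66 68 67
f 67 68 69
f 67 69 61
f 68 58 70
f 68 70 69
f 69 70 71
f 69 71 61
f 70 58 72
f 70 72 71
f 71 72 73
f 71 73 61
f 72 58 74
f 72 74 73
f 73 74 75
f 73 75 61
f 74 58 76
f 74 76 75
f 75 76 77
f 75 77 61
f 76 58 78
f 76 78 77
f 77 78 79
f 77 79 61
f 78 58 80
f 78 80 79
f 79 80 81
f 79 81 61
f 80 58 59
f 80 59 81
f 81 59 60
f 81 60 61
f 83 85 82
f 86 83 82
f 82 85 84
f 84 86 82
f 83 89 85
f 87 83 86
f 87 89 83
f 85 89 84
f 88 86 84
f 84 89 88
f 88 87 86
f 89 87 88



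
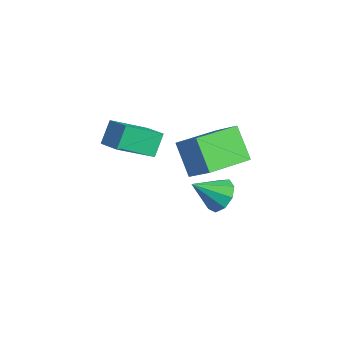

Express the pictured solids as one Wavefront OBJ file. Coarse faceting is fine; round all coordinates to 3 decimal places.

v 3.683 -0.23 -1.995
v 4.512 -0.602 -1.961
v 3.117 -1.39 -0.905
v 4.458 -0.164 -1.523
v 4.041 0.244 -1.305
v 3.456 0.43 -1.411
v 2.977 0.307 -1.789
v 2.829 -0.066 -2.264
v 3.08 -0.517 -2.613
v 3.613 -0.832 -2.673
v 4.179 -0.866 -2.416
v 2.124 -3.464 1.939
v 1.84 -5.184 3.264
v 1.737 -2.725 2.816
v 1.453 -4.445 4.14
v 3.147 -3.355 2.3
v 2.863 -5.075 3.624
v 2.76 -2.616 3.176
v 2.476 -4.336 4.501
v 2.313 -1.665 1.601
v 3.537 -1.481 2.824
v 2.344 0.505 1.243
v 3.569 0.69 2.465
v 3.591 -1.89 0.355
v 4.816 -1.705 1.577
v 3.623 0.281 -0.004
v 4.847 0.465 1.219
f 2 1 4
f 2 4 3
f 4 1 5
f 4 5 3
f 5 1 6
f 5 6 3
f 6 1 7
f 6 7 3
f 7 1 8
f 7 8 3
f 8 1 9
f 8 9 3
f 9 1 10
f 9 10 3
f 10 1 11
f 10 11 3
f 11 1 2
f 11 2 3
f 13 15 12
f 16 13 12
f 12 15 14
f 14 16 12
f 13 19 15
f 17 13 16
f 17 19 13
f 15 19 14
f 18 16 14
f 14 19 18
f 18 17 16
f 19 17 18
f 21 23 20
f 24 21 20
f 20 23 22
f 22 24 20
f 21 27 23
f 25 21 24
f 25 27 21
f 23 27 22
f 26 24 22
f 22 27 26
f 26 25 24
f 27 25 26



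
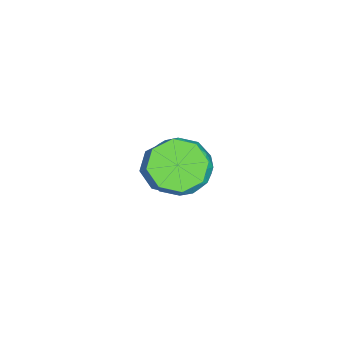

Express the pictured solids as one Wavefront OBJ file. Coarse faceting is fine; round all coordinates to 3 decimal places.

v -0.136 0.305 2.925
v 0.427 0.694 2.252
v 1.099 1.225 3.121
v 0.536 0.835 3.795
v -0.142 1.126 2.428
v 0.53 1.657 3.297
v -0.707 1.076 2.895
v -0.035 1.607 3.764
v -0.937 0.574 3.38
v -0.265 1.105 4.249
v -0.699 -0.085 3.599
v -0.027 0.446 4.468
v -0.13 -0.517 3.423
v 0.542 0.014 4.292
v 0.435 -0.467 2.956
v 1.107 0.064 3.825
v 0.665 0.035 2.471
v 1.337 0.566 3.34
v -3.072 0.561 0.502
v -2.203 0.211 -0.247
v -3.437 -1.291 0.947
v -2.568 -1.641 0.198
v -2.29 -1.065 1.212
v -2.064 0.08 0.937
v -3.576 -1.16 -0.237
v -3.35 -0.015 -0.512
v -2.515 -0.853 -0.703
v -1.72 -0.795 0.192
v -3.92 -0.285 0.508
v -3.125 -0.227 1.403
v -2.605 0.549 0.088
v -3.035 -1.629 0.612
v -2.871 -1.29 1.207
v -2.36 -1.496 0.767
v -2.524 0.472 0.784
v -2.013 0.265 0.344
v -2.064 -0.484 1.201
v -3.627 -1.345 0.356
v -3.116 -1.552 -0.084
v -3.28 0.416 -0.067
v -2.769 0.21 -0.507
v -3.576 -0.596 -0.501
v -2.278 -0.283 -0.619
v -2.493 -1.371 -0.358
v -3.085 -1.088 -0.614
v -2.952 -0.415 -0.775
v -1.811 -0.248 -0.093
v -2.026 -1.337 0.168
v -1.862 -0.998 0.764
v -1.729 -0.326 0.602
v -1.994 -0.874 -0.361
v -3.614 0.257 0.532
v -3.829 -0.832 0.793
v -3.911 -0.754 0.098
v -3.778 -0.082 -0.064
v -3.147 0.291 1.058
v -3.362 -0.797 1.319
v -2.688 -0.665 1.475
v -2.555 0.008 1.314
v -3.646 -0.206 1.061
f 2 1 5
f 2 5 3
f 3 5 6
f 3 6 4
f 5 1 7
f 5 7 6
f 6 7 8
f 6 8 4
f 7 1 9
f 7 9 8
f 8 9 10
f 8 10 4
f 9 1 11
f 9 11 10
f 10 11 12
f 10 12 4
f 11 1 13
f 11 13 12
f 12 13 14
f 12 14 4
f 13 1 15
f 13 15 14
f 14 15 16
f 14 16 4
f 15 1 17
f 15 17 16
f 16 17 18
f 16 18 4
f 17 1 2
f 17 2 18
f 18 2 3
f 18 3 4
f 19 56 35
f 56 30 59
f 35 59 24
f 56 59 35
f 19 35 31
f 35 24 36
f 31 36 20
f 35 36 31
f 19 31 40
f 31 20 41
f 40 41 26
f 31 41 40
f 19 40 52
f 40 26 55
f 52 55 29
f 40 55 52
f 19 52 56
f 52 29 60
f 56 60 30
f 52 60 56
f 20 36 47
f 36 24 50
f 47 50 28
f 36 50 47
f 24 59 37
f 59 30 58
f 37 58 23
f 59 58 37
f 30 60 57
f 60 29 53
f 57 53 21
f 60 53 57
f 29 55 54
f 55 26 42
f 54 42 25
f 55 42 54
f 26 41 46
f 41 20 43
f 46 43 27
f 41 43 46
f 22 48 34
f 48 28 49
f 34 49 23
f 48 49 34
f 22 34 32
f 34 23 33
f 32 33 21
f 34 33 32
f 22 32 39
f 32 21 38
f 39 38 25
f 32 38 39
f 22 39 44
f 39 25 45
f 44 45 27
f 39 45 44
f 22 44 48
f 44 27 51
f 48 51 28
f 44 51 48
f 23 49 37
f 49 28 50
f 37 50 24
f 49 50 37
f 21 33 57
f 33 23 58
f 57 58 30
f 33 58 57
f 25 38 54
f 38 21 53
f 54 53 29
f 38 53 54
f 27 45 46
f 45 25 42
f 46 42 26
f 45 42 46
f 28 51 47
f 51 27 43
f 47 43 20
f 51 43 47



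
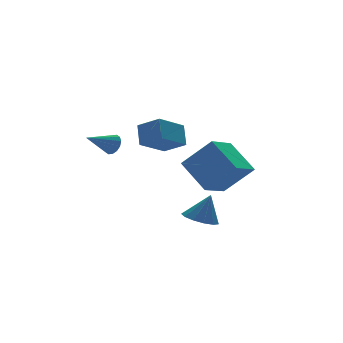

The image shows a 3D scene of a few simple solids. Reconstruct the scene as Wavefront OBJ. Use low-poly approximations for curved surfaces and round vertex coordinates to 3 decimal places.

v 1.269 -1.809 -1.138
v 0.9 -0.115 0.149
v 2.848 -0.94 -1.829
v 2.479 0.754 -0.542
v 2.461 -2.734 0.422
v 2.092 -1.04 1.709
v 4.04 -1.865 -0.269
v 3.671 -0.171 1.018
v 1.679 3.015 -0.185
v 0.042 2.571 0.692
v 2.002 3.839 0.834
v 0.365 3.396 1.711
v 2.335 1.924 0.489
v 0.698 1.481 1.366
v 2.658 2.749 1.508
v 1.021 2.305 2.385
v -0.897 3.682 0.52
v -0.607 3.445 1.063
v -2.403 3.578 1.28
v -0.609 3.784 1.105
v -0.688 4.096 0.99
v -0.824 4.297 0.749
v -0.979 4.333 0.447
v -1.112 4.195 0.164
v -1.188 3.92 -0.023
v -1.185 3.581 -0.065
v -1.106 3.269 0.05
v -0.97 3.068 0.29
v -0.815 3.031 0.593
v -0.682 3.169 0.875
v 0.367 -2.943 -2.45
v 1.2 -2.599 -2.749
v 0.913 -2.997 -0.99
v 0.899 -2.175 -2.621
v 0.429 -1.995 -2.439
v -0.061 -2.117 -2.26
v -0.415 -2.5 -2.142
v -0.52 -3.025 -2.122
v -0.344 -3.523 -2.205
v 0.057 -3.838 -2.367
v 0.558 -3.868 -2.555
v 0.997 -3.605 -2.71
v 1.237 -3.132 -2.782
f 2 4 1
f 5 2 1
f 1 4 3
f 3 5 1
f 2 8 4
f 6 2 5
f 6 8 2
f 4 8 3
f 7 5 3
f 3 8 7
f 7 6 5
f 8 6 7
f 10 12 9
f 13 10 9
f 9 12 11
f 11 13 9
f 10 16 12
f 14 10 13
f 14 16 10
f 12 16 11
f 15 13 11
f 11 16 15
f 15 14 13
f 16 14 15
f 18 17 20
f 18 20 19
f 20 17 21
f 20 21 19
f 21 17 22
f 21 22 19
f 22 17 23
f 22 23 19
f 23 17 24
f 23 24 19
f 24 17 25
f 24 25 19
f 25 17 26
f 25 26 19
f 26 17 27
f 26 27 19
f 27 17 28
f 27 28 19
f 28 17 29
f 28 29 19
f 29 17 30
f 29 30 19
f 30 17 18
f 30 18 19
f 32 31 34
f 32 34 33
f 34 31 35
f 34 35 33
f 35 31 36
f 35 36 33
f 36 31 37
f 36 37 33
f 37 31 38
f 37 38 33
f 38 31 39
f 38 39 33
f 39 31 40
f 39 40 33
f 40 31 41
f 40 41 33
f 41 31 42
f 41 42 33
f 42 31 43
f 42 43 33
f 43 31 32
f 43 32 33



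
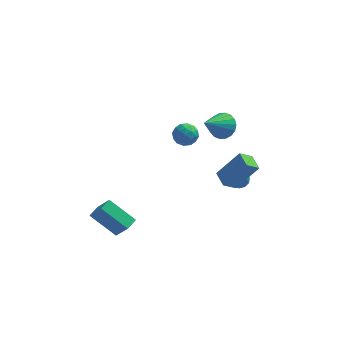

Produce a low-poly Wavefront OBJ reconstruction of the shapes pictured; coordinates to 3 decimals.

v 3.664 -4.087 1.013
v 2.945 -4.54 1.63
v 3.217 -3.093 1.222
v 2.498 -3.546 1.839
v 4.982 -3.854 2.721
v 4.263 -4.307 3.338
v 4.535 -2.86 2.93
v 3.816 -3.313 3.547
v 2.552 3.222 0.603
v 3.133 2.474 0.316
v 1.468 1.878 1.917
v 3.349 2.638 0.663
v 3.408 2.918 0.998
v 3.296 3.259 1.255
v 3.038 3.592 1.383
v 2.683 3.852 1.356
v 2.303 3.987 1.18
v 1.971 3.971 0.89
v 1.755 3.806 0.543
v 1.697 3.526 0.208
v 1.808 3.186 -0.048
v 2.066 2.853 -0.176
v 2.421 2.593 -0.149
v 2.802 2.457 0.026
v -3.536 -2.727 -5.227
v -5.179 -2.12 -3.946
v -3.135 -1.932 -5.09
v -4.778 -1.326 -3.809
v -2.742 -3.354 -3.911
v -4.385 -2.748 -2.63
v -2.341 -2.56 -3.774
v -3.984 -1.953 -2.493
v -0.135 4.302 -0.269
v 0.303 4.638 -0.972
v 0.157 2.962 -0.728
v 0.595 3.298 -1.431
v 0.933 3.388 -0.608
v 0.753 4.216 -0.324
v -0.293 3.384 -1.376
v -0.473 4.212 -1.092
v 0.206 4.071 -1.655
v 0.964 4.073 -1.181
v -0.504 3.527 -0.519
v 0.254 3.529 -0.045
v 0.058 4.588 -0.58
v 0.402 3.012 -1.12
v 0.6 3.065 -0.636
v 0.858 3.263 -1.049
v 0.322 4.34 -0.2
v 0.58 4.537 -0.613
v 0.95 3.802 -0.399
v -0.12 3.063 -1.087
v 0.138 3.26 -1.5
v -0.398 4.337 -0.651
v -0.14 4.535 -1.064
v -0.49 3.798 -1.301
v 0.259 4.452 -1.395
v 0.431 3.664 -1.665
v -0.091 3.715 -1.632
v -0.197 4.201 -1.466
v 0.704 4.453 -1.116
v 0.876 3.666 -1.386
v 1.074 3.719 -0.902
v 0.968 4.205 -0.736
v 0.647 4.12 -1.518
v -0.416 3.934 -0.314
v -0.244 3.147 -0.584
v -0.508 3.395 -0.964
v -0.614 3.881 -0.798
v 0.029 3.936 -0.035
v 0.201 3.148 -0.305
v 0.657 3.399 -0.234
v 0.551 3.885 -0.068
v -0.187 3.48 -0.182
v 3.638 2.806 -4.183
v 4.287 2.719 -4.459
v 3.982 1.854 -3.077
v 4.313 3.026 -4.204
v 4.125 3.263 -3.942
v 3.783 3.355 -3.756
v 3.394 3.272 -3.707
v 3.083 3.042 -3.808
v 2.949 2.737 -4.029
v 3.033 2.453 -4.299
v 3.309 2.282 -4.532
v 3.69 2.277 -4.654
v 4.054 2.44 -4.627
f 2 4 1
f 5 2 1
f 1 4 3
f 3 5 1
f 2 8 4
f 6 2 5
f 6 8 2
f 4 8 3
f 7 5 3
f 3 8 7
f 7 6 5
f 8 6 7
f 10 9 12
f 10 12 11
f 12 9 13
f 12 13 11
f 13 9 14
f 13 14 11
f 14 9 15
f 14 15 11
f 15 9 16
f 15 16 11
f 16 9 17
f 16 17 11
f 17 9 18
f 17 18 11
f 18 9 19
f 18 19 11
f 19 9 20
f 19 20 11
f 20 9 21
f 20 21 11
f 21 9 22
f 21 22 11
f 22 9 23
f 22 23 11
f 23 9 24
f 23 24 11
f 24 9 10
f 24 10 11
f 26 28 25
f 29 26 25
f 25 28 27
f 27 29 25
f 26 32 28
f 30 26 29
f 30 32 26
f 28 32 27
f 31 29 27
f 27 32 31
f 31 30 29
f 32 30 31
f 33 70 49
f 70 44 73
f 49 73 38
f 70 73 49
f 33 49 45
f 49 38 50
f 45 50 34
f 49 50 45
f 33 45 54
f 45 34 55
f 54 55 40
f 45 55 54
f 33 54 66
f 54 40 69
f 66 69 43
f 54 69 66
f 33 66 70
f 66 43 74
f 70 74 44
f 66 74 70
f 34 50 61
f 50 38 64
f 61 64 42
f 50 64 61
f 38 73 51
f 73 44 72
f 51 72 37
f 73 72 51
f 44 74 71
f 74 43 67
f 71 67 35
f 74 67 71
f 43 69 68
f 69 40 56
f 68 56 39
f 69 56 68
f 40 55 60
f 55 34 57
f 60 57 41
f 55 57 60
f 36 62 48
f 62 42 63
f 48 63 37
f 62 63 48
f 36 48 46
f 48 37 47
f 46 47 35
f 48 47 46
f 36 46 53
f 46 35 52
f 53 52 39
f 46 52 53
f 36 53 58
f 53 39 59
f 58 59 41
f 53 59 58
f 36 58 62
f 58 41 65
f 62 65 42
f 58 65 62
f 37 63 51
f 63 42 64
f 51 64 38
f 63 64 51
f 35 47 71
f 47 37 72
f 71 72 44
f 47 72 71
f 39 52 68
f 52 35 67
f 68 67 43
f 52 67 68
f 41 59 60
f 59 39 56
f 60 56 40
f 59 56 60
f 42 65 61
f 65 41 57
f 61 57 34
f 65 57 61
f 76 75 78
f 76 78 77
f 78 75 79
f 78 79 77
f 79 75 80
f 79 80 77
f 80 75 81
f 80 81 77
f 81 75 82
f 81 82 77
f 82 75 83
f 82 83 77
f 83 75 84
f 83 84 77
f 84 75 85
f 84 85 77
f 85 75 86
f 85 86 77
f 86 75 87
f 86 87 77
f 87 75 76
f 87 76 77



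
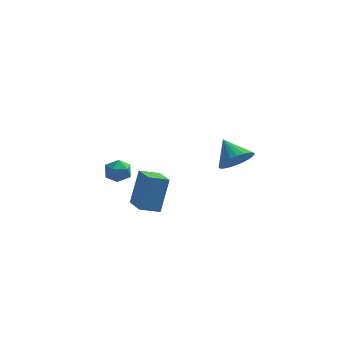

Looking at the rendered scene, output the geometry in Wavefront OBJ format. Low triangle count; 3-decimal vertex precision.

v -0.354 -3.351 0.097
v -0.152 -2.703 1.622
v 0.409 -2.939 -0.18
v 0.611 -2.29 1.346
v 0.349 -4.41 0.454
v 0.551 -3.761 1.98
v 1.112 -3.997 0.178
v 1.314 -3.349 1.703
v -1.954 -1.136 0.272
v -1.696 -0.81 0.774
v -1.224 -1.89 0.386
v -0.966 -1.564 0.888
v -1.553 -1.841 0.947
v -2.004 -1.376 0.876
v -0.916 -1.324 0.284
v -1.367 -0.859 0.213
v -1.054 -0.927 0.781
v -1.448 -1.246 1.191
v -1.472 -1.454 -0.031
v -1.866 -1.773 0.379
v 4.159 -3.743 3.536
v 4.782 -3.319 3.774
v 3.441 -3.097 4.264
v 4.686 -3.153 3.533
v 4.509 -3.077 3.292
v 4.279 -3.103 3.088
v 4.031 -3.226 2.952
v 3.803 -3.427 2.905
v 3.629 -3.677 2.954
v 3.535 -3.937 3.092
v 3.537 -4.167 3.297
v 3.633 -4.332 3.538
v 3.81 -4.408 3.78
v 4.04 -4.382 3.984
v 4.288 -4.259 4.119
v 4.516 -4.058 4.166
v 4.69 -3.808 4.117
v 4.783 -3.549 3.98
f 2 4 1
f 5 2 1
f 1 4 3
f 3 5 1
f 2 8 4
f 6 2 5
f 6 8 2
f 4 8 3
f 7 5 3
f 3 8 7
f 7 6 5
f 8 6 7
f 9 20 14
f 9 14 10
f 9 10 16
f 9 16 19
f 9 19 20
f 10 14 18
f 14 20 13
f 20 19 11
f 19 16 15
f 16 10 17
f 12 18 13
f 12 13 11
f 12 11 15
f 12 15 17
f 12 17 18
f 13 18 14
f 11 13 20
f 15 11 19
f 17 15 16
f 18 17 10
f 22 21 24
f 22 24 23
f 24 21 25
f 24 25 23
f 25 21 26
f 25 26 23
f 26 21 27
f 26 27 23
f 27 21 28
f 27 28 23
f 28 21 29
f 28 29 23
f 29 21 30
f 29 30 23
f 30 21 31
f 30 31 23
f 31 21 32
f 31 32 23
f 32 21 33
f 32 33 23
f 33 21 34
f 33 34 23
f 34 21 35
f 34 35 23
f 35 21 36
f 35 36 23
f 36 21 37
f 36 37 23
f 37 21 38
f 37 38 23
f 38 21 22
f 38 22 23



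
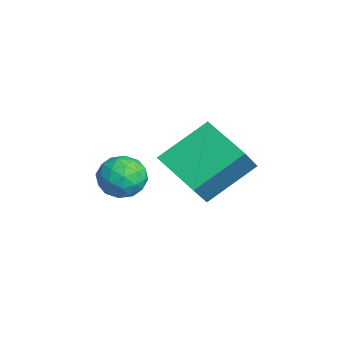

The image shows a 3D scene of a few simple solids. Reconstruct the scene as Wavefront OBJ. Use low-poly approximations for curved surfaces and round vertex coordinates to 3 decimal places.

v 1.378 0.625 -0.136
v 0.954 2.276 1.056
v 2.861 1.487 -0.802
v 2.437 3.138 0.39
v 2.183 0.062 0.93
v 1.759 1.713 2.122
v 3.666 0.924 0.264
v 3.242 2.575 1.456
v 3.031 -0.635 1.375
v 3.75 -0.538 0.971
v 2.85 -1.822 0.769
v 3.569 -1.725 0.365
v 3.568 -1.853 1.186
v 3.68 -1.12 1.56
v 2.92 -1.24 0.18
v 3.032 -0.507 0.554
v 3.682 -0.912 0.232
v 4.082 -1.291 0.854
v 2.518 -1.069 0.886
v 2.918 -1.448 1.508
v 3.406 -0.483 1.226
v 3.194 -1.877 0.514
v 3.193 -1.952 0.996
v 3.616 -1.895 0.759
v 3.365 -0.824 1.572
v 3.788 -0.767 1.335
v 3.681 -1.54 1.461
v 2.812 -1.593 0.405
v 3.235 -1.536 0.168
v 2.984 -0.465 0.981
v 3.407 -0.408 0.744
v 2.919 -0.82 0.279
v 3.789 -0.646 0.554
v 3.683 -1.343 0.198
v 3.301 -1.058 0.089
v 3.367 -0.627 0.31
v 4.024 -0.868 0.92
v 3.918 -1.565 0.564
v 3.917 -1.64 1.046
v 3.983 -1.21 1.266
v 3.984 -1.088 0.486
v 2.682 -0.795 1.176
v 2.576 -1.492 0.82
v 2.617 -1.15 0.474
v 2.683 -0.72 0.694
v 2.917 -1.017 1.542
v 2.811 -1.714 1.186
v 3.233 -1.733 1.43
v 3.299 -1.302 1.651
v 2.616 -1.272 1.254
f 2 4 1
f 5 2 1
f 1 4 3
f 3 5 1
f 2 8 4
f 6 2 5
f 6 8 2
f 4 8 3
f 7 5 3
f 3 8 7
f 7 6 5
f 8 6 7
f 9 46 25
f 46 20 49
f 25 49 14
f 46 49 25
f 9 25 21
f 25 14 26
f 21 26 10
f 25 26 21
f 9 21 30
f 21 10 31
f 30 31 16
f 21 31 30
f 9 30 42
f 30 16 45
f 42 45 19
f 30 45 42
f 9 42 46
f 42 19 50
f 46 50 20
f 42 50 46
f 10 26 37
f 26 14 40
f 37 40 18
f 26 40 37
f 14 49 27
f 49 20 48
f 27 48 13
f 49 48 27
f 20 50 47
f 50 19 43
f 47 43 11
f 50 43 47
f 19 45 44
f 45 16 32
f 44 32 15
f 45 32 44
f 16 31 36
f 31 10 33
f 36 33 17
f 31 33 36
f 12 38 24
f 38 18 39
f 24 39 13
f 38 39 24
f 12 24 22
f 24 13 23
f 22 23 11
f 24 23 22
f 12 22 29
f 22 11 28
f 29 28 15
f 22 28 29
f 12 29 34
f 29 15 35
f 34 35 17
f 29 35 34
f 12 34 38
f 34 17 41
f 38 41 18
f 34 41 38
f 13 39 27
f 39 18 40
f 27 40 14
f 39 40 27
f 11 23 47
f 23 13 48
f 47 48 20
f 23 48 47
f 15 28 44
f 28 11 43
f 44 43 19
f 28 43 44
f 17 35 36
f 35 15 32
f 36 32 16
f 35 32 36
f 18 41 37
f 41 17 33
f 37 33 10
f 41 33 37



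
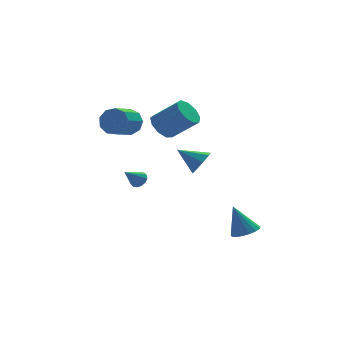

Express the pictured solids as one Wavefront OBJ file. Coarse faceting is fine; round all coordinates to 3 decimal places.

v 3.459 -4.185 -4.459
v 4.303 -3.835 -4.285
v 2.841 -3.635 -2.561
v 4.079 -3.491 -4.458
v 3.713 -3.307 -4.63
v 3.289 -3.323 -4.764
v 2.903 -3.537 -4.828
v 2.646 -3.899 -4.807
v 2.574 -4.327 -4.706
v 2.706 -4.722 -4.549
v 3.01 -4.994 -4.371
v 3.417 -5.081 -4.213
v 3.834 -4.962 -4.111
v 4.165 -4.665 -4.089
v 4.334 -4.259 -4.152
v -2.468 0.144 3.429
v -1.858 -0.062 4.182
v -3.022 -1.169 4.823
v -3.632 -0.964 4.071
v -2.261 0.457 4.345
v -3.425 -0.65 4.987
v -2.761 0.829 4.081
v -3.925 -0.278 4.722
v -3.124 0.881 3.511
v -4.288 -0.227 4.153
v -3.18 0.587 2.903
v -4.344 -0.52 3.545
v -2.903 0.086 2.542
v -4.067 -1.021 3.183
v -2.422 -0.388 2.595
v -3.586 -1.495 3.237
v -1.963 -0.613 3.039
v -3.127 -1.721 3.681
v -1.74 -0.484 3.666
v -2.904 -1.592 4.307
v 2.41 1.292 -1.085
v 2.737 0.869 -0.275
v 1.09 2.088 -0.135
v 3.05 1.531 -0.396
v 2.988 2.053 -0.92
v 2.587 2.129 -1.54
v 2.083 1.715 -1.894
v 1.77 1.053 -1.773
v 1.832 0.53 -1.249
v 2.232 0.454 -0.629
v -2.375 -1.875 -0.469
v -1.997 -1.729 -0.014
v -3.345 -2.285 0.469
v -2.162 -1.466 -0.071
v -2.385 -1.313 -0.234
v -2.605 -1.31 -0.46
v -2.764 -1.459 -0.689
v -2.818 -1.72 -0.859
v -2.754 -2.022 -0.924
v -2.589 -2.285 -0.868
v -2.366 -2.438 -0.705
v -2.146 -2.44 -0.479
v -1.987 -2.291 -0.25
v -1.932 -2.031 -0.08
v -0.463 -0.03 2.903
v 0.195 0.722 2.694
v 1.6 -0.119 4.087
v 0.943 -0.87 4.297
v -0.219 0.908 3.223
v 1.186 0.067 4.617
v -0.747 0.655 3.603
v 0.658 -0.185 4.997
v -1.142 0.082 3.656
v 0.263 -0.758 5.049
v -1.219 -0.543 3.356
v 0.186 -1.384 4.75
v -0.942 -0.928 2.844
v 0.463 -1.769 4.238
v -0.441 -0.893 2.36
v 0.965 -1.733 3.754
v 0.05 -0.454 2.13
v 1.455 -1.294 3.524
v 0.301 0.184 2.262
v 1.706 -0.657 3.655
f 2 1 4
f 2 4 3
f 4 1 5
f 4 5 3
f 5 1 6
f 5 6 3
f 6 1 7
f 6 7 3
f 7 1 8
f 7 8 3
f 8 1 9
f 8 9 3
f 9 1 10
f 9 10 3
f 10 1 11
f 10 11 3
f 11 1 12
f 11 12 3
f 12 1 13
f 12 13 3
f 13 1 14
f 13 14 3
f 14 1 15
f 14 15 3
f 15 1 2
f 15 2 3
f 17 16 20
f 17 20 18
f 18 20 21
f 18 21 19
f 20 16 22
f 20 22 21
f 21 22 23
f 21 23 19
f 22 16 24
f 22 24 23
f 23 24 25
f 23 25 19
f 24 16 26
f 24 26 25
f 25 26 27
f 25 27 19
f 26 16 28
f 26 28 27
f 27 28 29
f 27 29 19
f 28 16 30
f 28 30 29
f 29 30 31
f 29 31 19
f 30 16 32
f 30 32 31
f 31 32 33
f 31 33 19
f 32 16 34
f 32 34 33
f 33 34 35
f 33 35 19
f 34 16 17
f 34 17 35
f 35 17 18
f 35 18 19
f 37 36 39
f 37 39 38
f 39 36 40
f 39 40 38
f 40 36 41
f 40 41 38
f 41 36 42
f 41 42 38
f 42 36 43
f 42 43 38
f 43 36 44
f 43 44 38
f 44 36 45
f 44 45 38
f 45 36 37
f 45 37 38
f 47 46 49
f 47 49 48
f 49 46 50
f 49 50 48
f 50 46 51
f 50 51 48
f 51 46 52
f 51 52 48
f 52 46 53
f 52 53 48
f 53 46 54
f 53 54 48
f 54 46 55
f 54 55 48
f 55 46 56
f 55 56 48
f 56 46 57
f 56 57 48
f 57 46 58
f 57 58 48
f 58 46 59
f 58 59 48
f 59 46 47
f 59 47 48
f 61 60 64
f 61 64 62
f 62 64 65
f 62 65 63
f 64 60 66
f 64 66 65
f 65 66 67
f 65 67 63
f 66 60 68
f 66 68 67
f 67 68 69
f 67 69 63
f 68 60 70
f 68 70 69
f 69 70 71
f 69 71 63
f 70 60 72
f 70 72 71
f 71 72 73
f 71 73 63
f 72 60 74
f 72 74 73
f 73 74 75
f 73 75 63
f 74 60 76
f 74 76 75
f 75 76 77
f 75 77 63
f 76 60 78
f 76 78 77
f 77 78 79
f 77 79 63
f 78 60 61
f 78 61 79
f 79 61 62
f 79 62 63

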